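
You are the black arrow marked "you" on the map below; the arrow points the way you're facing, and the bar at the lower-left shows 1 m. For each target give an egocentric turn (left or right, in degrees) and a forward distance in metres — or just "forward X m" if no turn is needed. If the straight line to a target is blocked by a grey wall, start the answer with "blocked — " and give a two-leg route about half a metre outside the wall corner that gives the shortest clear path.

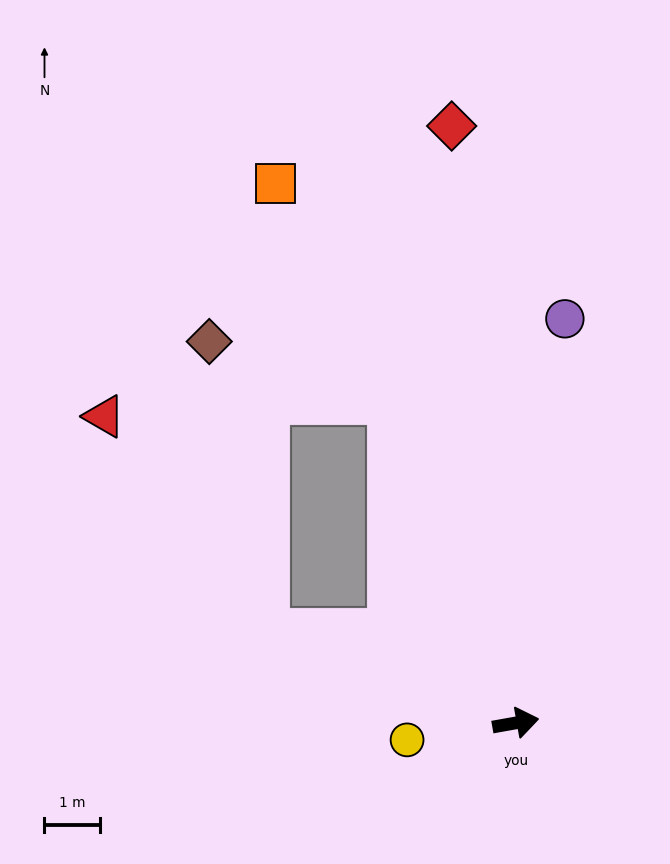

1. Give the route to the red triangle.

blocked — turn left 150°, forward 4.8 m, then turn right 33°, forward 4.8 m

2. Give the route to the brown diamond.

blocked — turn left 101°, forward 6.2 m, then turn left 51°, forward 3.4 m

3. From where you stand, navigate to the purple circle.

turn left 73°, forward 7.3 m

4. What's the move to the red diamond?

turn left 86°, forward 10.8 m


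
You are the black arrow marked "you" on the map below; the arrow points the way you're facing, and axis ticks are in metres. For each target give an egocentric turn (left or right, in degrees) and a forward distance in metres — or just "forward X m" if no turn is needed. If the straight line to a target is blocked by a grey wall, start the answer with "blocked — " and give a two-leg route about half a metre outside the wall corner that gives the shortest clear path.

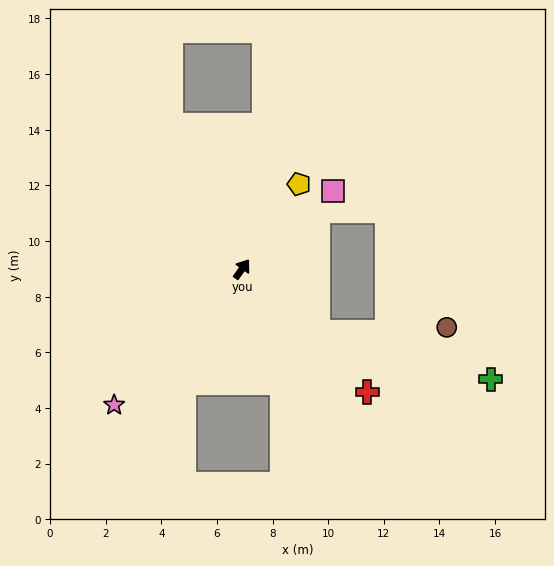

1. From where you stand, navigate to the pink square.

turn right 14°, forward 4.3 m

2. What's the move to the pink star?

turn left 172°, forward 6.7 m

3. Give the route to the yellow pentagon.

forward 3.7 m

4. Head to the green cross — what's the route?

blocked — turn right 94°, forward 3.6 m, then turn left 24°, forward 6.4 m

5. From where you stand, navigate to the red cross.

turn right 99°, forward 6.3 m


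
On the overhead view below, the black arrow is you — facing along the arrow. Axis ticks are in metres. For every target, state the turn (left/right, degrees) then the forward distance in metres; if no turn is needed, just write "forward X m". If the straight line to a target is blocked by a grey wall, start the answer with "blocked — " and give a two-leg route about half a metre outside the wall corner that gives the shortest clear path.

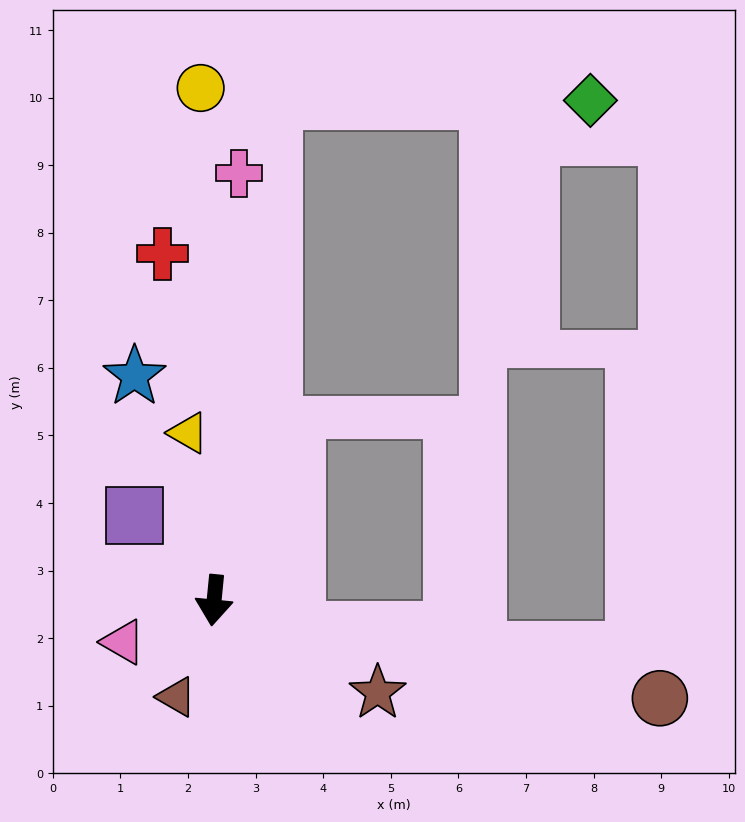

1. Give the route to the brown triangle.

turn right 16°, forward 1.5 m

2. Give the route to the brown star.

turn left 66°, forward 2.8 m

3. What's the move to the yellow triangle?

turn right 166°, forward 2.5 m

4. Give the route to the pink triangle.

turn right 60°, forward 1.5 m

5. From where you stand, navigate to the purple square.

turn right 131°, forward 1.7 m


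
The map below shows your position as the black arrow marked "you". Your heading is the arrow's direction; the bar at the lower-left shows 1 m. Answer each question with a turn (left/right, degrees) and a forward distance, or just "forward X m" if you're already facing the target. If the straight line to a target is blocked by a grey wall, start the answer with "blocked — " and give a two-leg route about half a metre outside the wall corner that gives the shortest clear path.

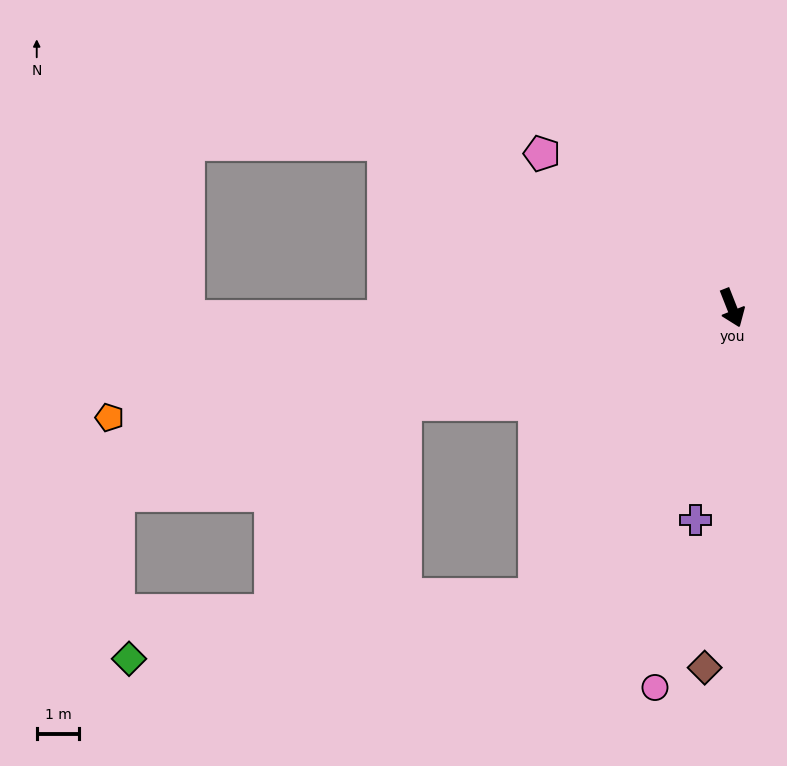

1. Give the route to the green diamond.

blocked — turn right 56°, forward 8.2 m, then turn right 47°, forward 9.7 m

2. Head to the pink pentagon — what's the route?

turn right 151°, forward 5.7 m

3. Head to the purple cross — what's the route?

turn right 31°, forward 5.1 m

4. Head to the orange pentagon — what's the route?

turn right 102°, forward 14.8 m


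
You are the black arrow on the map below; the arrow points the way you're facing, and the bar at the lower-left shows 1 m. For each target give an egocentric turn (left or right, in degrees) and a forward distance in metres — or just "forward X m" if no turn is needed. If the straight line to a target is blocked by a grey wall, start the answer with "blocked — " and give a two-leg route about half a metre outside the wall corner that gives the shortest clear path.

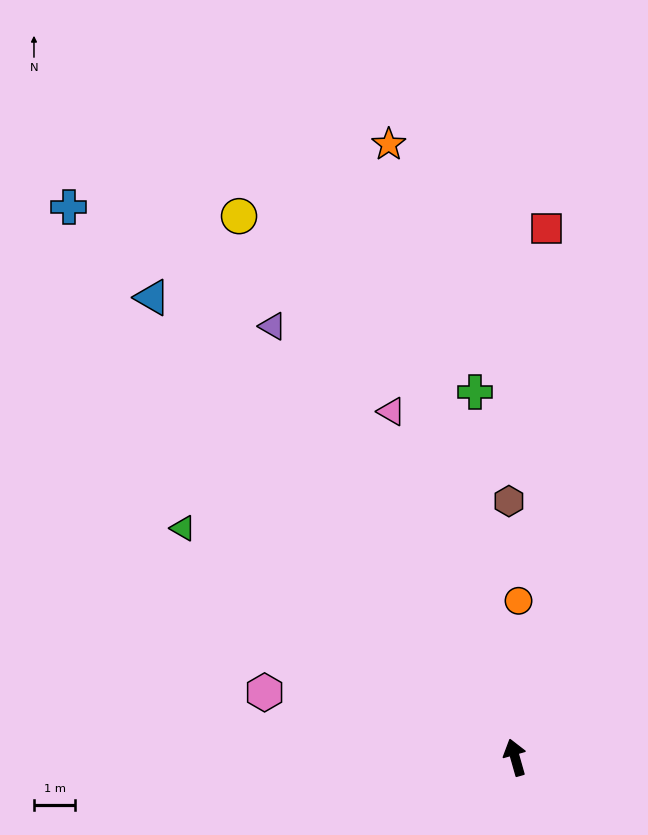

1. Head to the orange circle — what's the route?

turn right 17°, forward 3.8 m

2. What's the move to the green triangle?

turn left 40°, forward 9.8 m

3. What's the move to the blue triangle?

turn left 22°, forward 14.2 m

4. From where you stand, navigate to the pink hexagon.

turn left 60°, forward 6.3 m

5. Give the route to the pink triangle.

turn left 4°, forward 8.9 m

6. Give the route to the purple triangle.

turn left 14°, forward 12.0 m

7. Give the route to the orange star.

turn right 4°, forward 15.2 m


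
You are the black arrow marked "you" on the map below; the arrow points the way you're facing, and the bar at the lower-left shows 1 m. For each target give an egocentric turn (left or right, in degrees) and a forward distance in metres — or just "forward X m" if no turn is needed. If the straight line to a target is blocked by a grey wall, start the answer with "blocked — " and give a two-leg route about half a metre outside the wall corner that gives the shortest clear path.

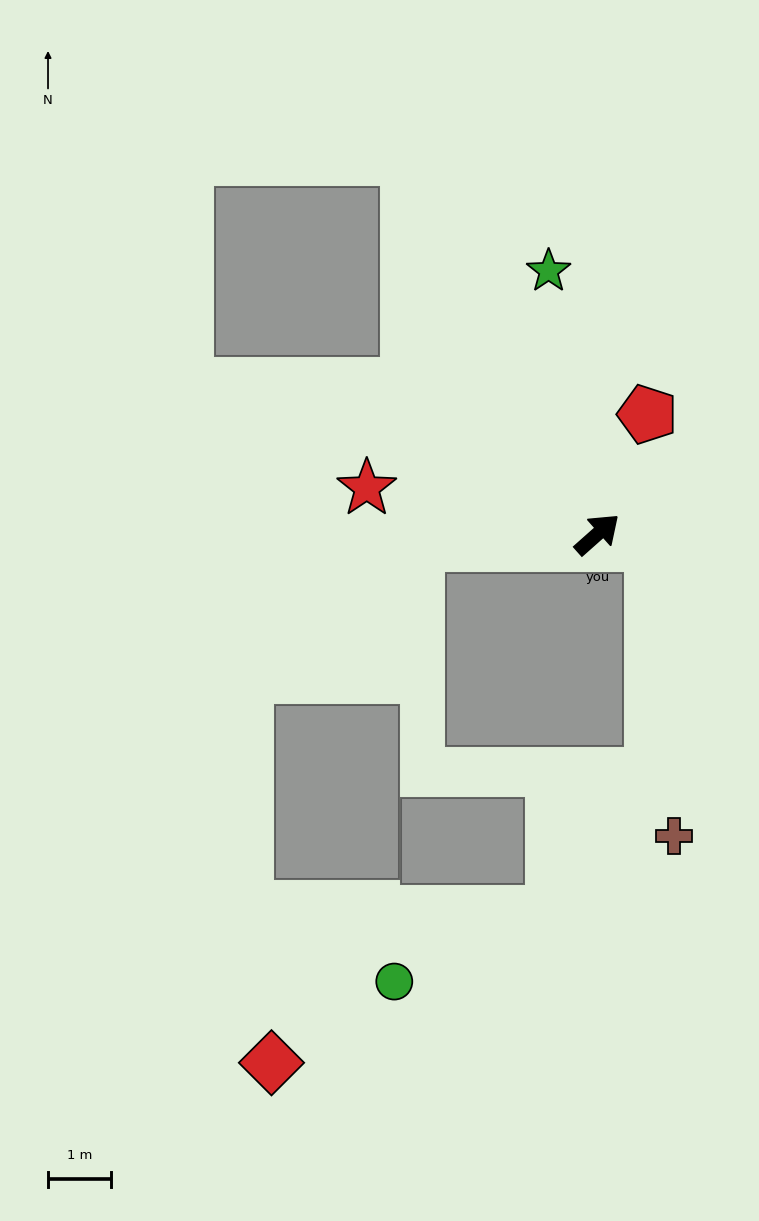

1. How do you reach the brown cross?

blocked — turn right 52°, forward 0.9 m, then turn right 75°, forward 4.7 m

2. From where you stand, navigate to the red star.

turn left 127°, forward 3.8 m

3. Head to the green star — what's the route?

turn left 59°, forward 4.3 m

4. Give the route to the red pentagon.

turn left 26°, forward 2.1 m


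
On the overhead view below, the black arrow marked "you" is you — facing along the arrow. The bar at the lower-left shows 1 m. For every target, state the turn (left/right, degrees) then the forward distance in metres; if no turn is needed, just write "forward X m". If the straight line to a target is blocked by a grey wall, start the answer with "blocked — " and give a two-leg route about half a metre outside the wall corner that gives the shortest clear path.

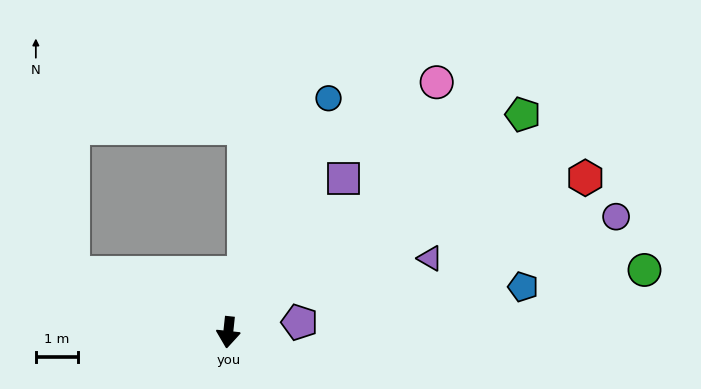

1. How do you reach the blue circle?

turn left 163°, forward 6.0 m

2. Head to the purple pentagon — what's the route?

turn left 104°, forward 1.7 m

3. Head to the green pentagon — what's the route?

turn left 133°, forward 8.7 m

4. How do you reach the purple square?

turn left 149°, forward 4.5 m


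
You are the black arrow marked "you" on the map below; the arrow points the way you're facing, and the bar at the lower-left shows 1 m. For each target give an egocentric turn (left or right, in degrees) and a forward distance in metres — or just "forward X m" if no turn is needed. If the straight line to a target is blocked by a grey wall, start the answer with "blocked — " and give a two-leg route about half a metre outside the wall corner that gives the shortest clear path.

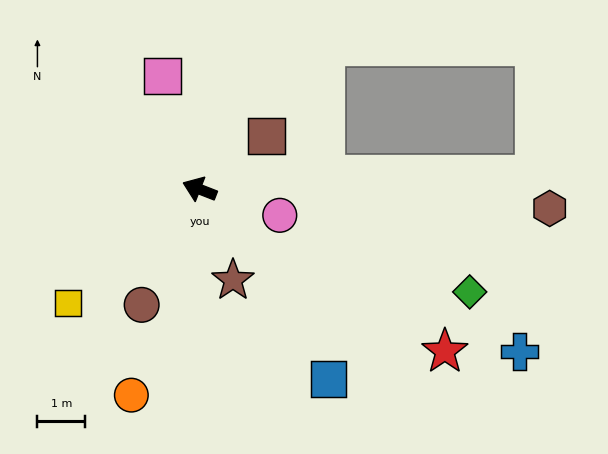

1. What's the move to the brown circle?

turn left 85°, forward 2.7 m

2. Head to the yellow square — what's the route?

turn left 62°, forward 3.7 m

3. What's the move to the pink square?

turn right 51°, forward 2.5 m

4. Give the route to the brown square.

turn right 120°, forward 1.8 m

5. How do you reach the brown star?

turn left 132°, forward 2.0 m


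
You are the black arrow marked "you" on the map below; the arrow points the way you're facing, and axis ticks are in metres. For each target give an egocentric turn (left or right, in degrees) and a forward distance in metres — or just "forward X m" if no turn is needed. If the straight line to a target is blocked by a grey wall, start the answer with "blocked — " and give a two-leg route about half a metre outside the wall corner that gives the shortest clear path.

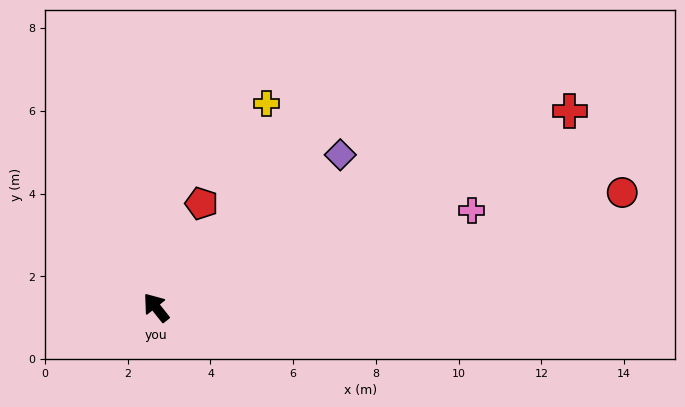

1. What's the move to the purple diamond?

turn right 89°, forward 5.8 m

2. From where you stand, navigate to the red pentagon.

turn right 62°, forward 2.7 m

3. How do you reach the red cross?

turn right 103°, forward 11.1 m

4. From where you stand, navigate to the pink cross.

turn right 111°, forward 8.0 m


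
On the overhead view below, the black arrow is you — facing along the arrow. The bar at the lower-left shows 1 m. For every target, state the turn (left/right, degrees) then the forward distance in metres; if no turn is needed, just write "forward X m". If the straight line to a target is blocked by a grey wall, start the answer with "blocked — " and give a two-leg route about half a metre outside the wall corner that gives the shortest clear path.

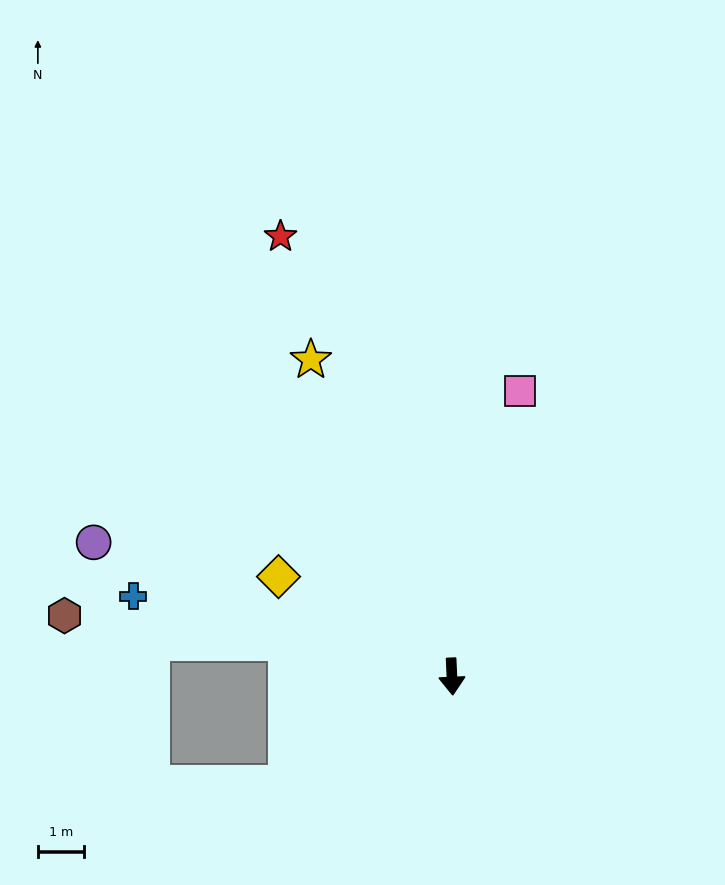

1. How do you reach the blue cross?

turn right 107°, forward 7.1 m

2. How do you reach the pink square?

turn left 164°, forward 6.3 m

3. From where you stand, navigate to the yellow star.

turn right 159°, forward 7.5 m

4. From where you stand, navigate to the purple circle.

turn right 113°, forward 8.3 m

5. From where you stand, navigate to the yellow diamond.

turn right 123°, forward 4.3 m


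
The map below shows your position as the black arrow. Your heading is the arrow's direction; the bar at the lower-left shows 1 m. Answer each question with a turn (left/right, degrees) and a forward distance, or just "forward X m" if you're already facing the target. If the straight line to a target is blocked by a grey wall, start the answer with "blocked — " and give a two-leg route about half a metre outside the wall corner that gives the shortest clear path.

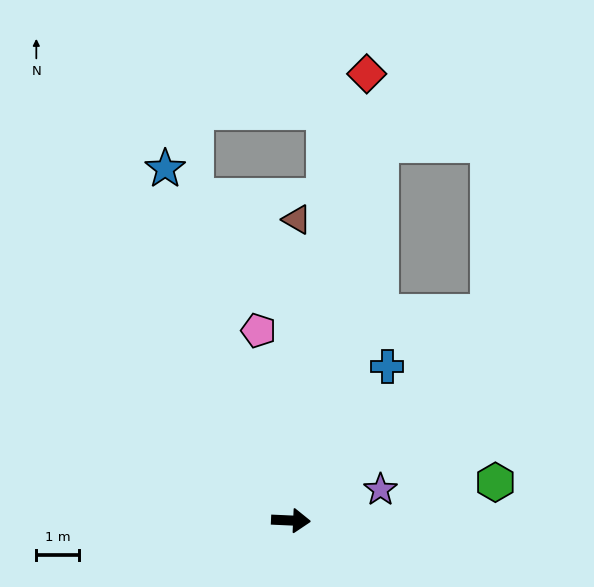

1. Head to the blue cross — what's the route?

turn left 60°, forward 4.2 m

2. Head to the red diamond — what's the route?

turn left 83°, forward 10.6 m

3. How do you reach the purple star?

turn left 22°, forward 2.2 m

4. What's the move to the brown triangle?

turn left 91°, forward 7.0 m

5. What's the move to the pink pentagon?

turn left 102°, forward 4.5 m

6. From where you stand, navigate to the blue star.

turn left 112°, forward 8.7 m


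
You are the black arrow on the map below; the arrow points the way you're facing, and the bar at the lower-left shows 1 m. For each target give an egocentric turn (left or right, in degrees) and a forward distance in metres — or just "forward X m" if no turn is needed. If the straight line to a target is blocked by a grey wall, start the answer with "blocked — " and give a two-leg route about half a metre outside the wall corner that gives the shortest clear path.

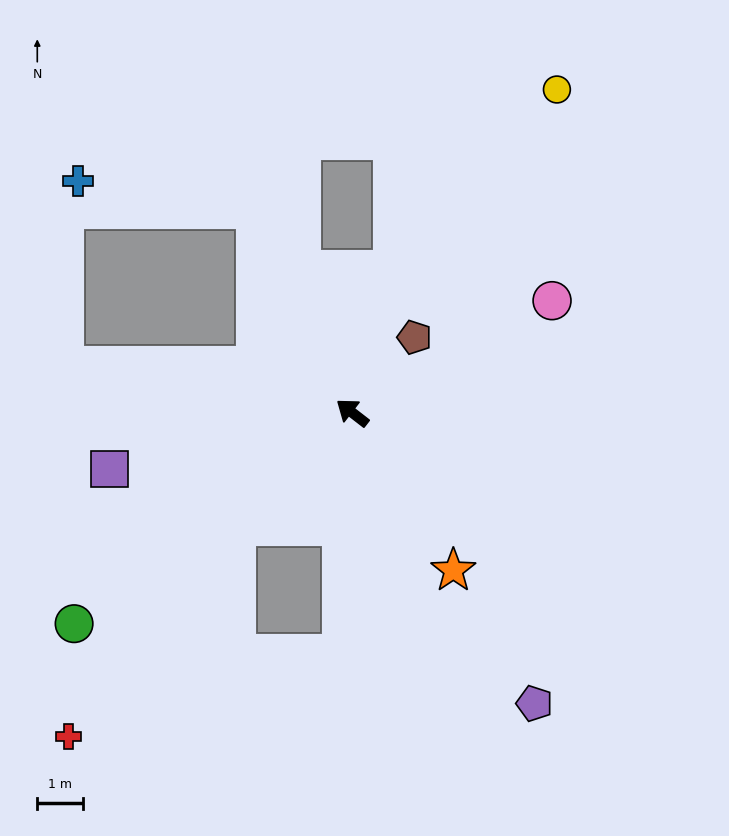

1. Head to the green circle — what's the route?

turn left 75°, forward 7.7 m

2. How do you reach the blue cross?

blocked — turn right 27°, forward 5.0 m, then turn left 56°, forward 4.0 m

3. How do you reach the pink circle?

turn right 113°, forward 5.0 m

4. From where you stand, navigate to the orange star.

turn left 160°, forward 4.1 m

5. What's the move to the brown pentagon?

turn right 92°, forward 2.1 m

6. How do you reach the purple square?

turn left 51°, forward 5.5 m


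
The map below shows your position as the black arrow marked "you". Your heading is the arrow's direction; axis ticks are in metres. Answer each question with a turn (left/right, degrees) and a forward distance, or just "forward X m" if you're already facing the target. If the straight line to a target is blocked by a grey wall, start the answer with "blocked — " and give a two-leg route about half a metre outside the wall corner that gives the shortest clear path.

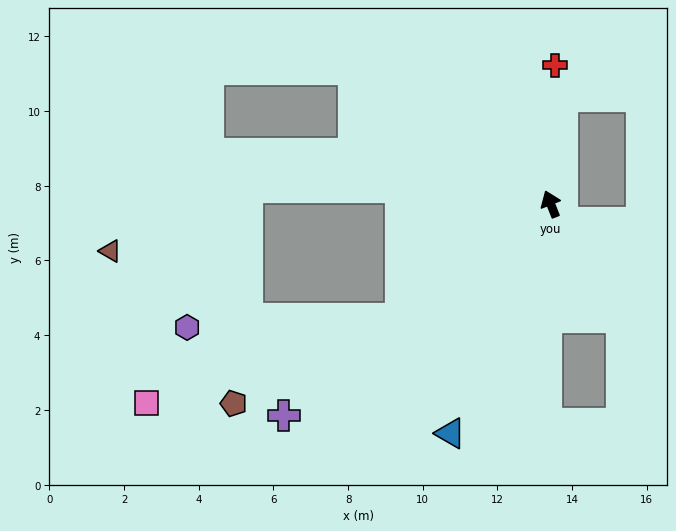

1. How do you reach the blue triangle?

turn left 135°, forward 6.7 m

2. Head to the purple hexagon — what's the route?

blocked — turn left 106°, forward 5.1 m, then turn right 35°, forward 5.7 m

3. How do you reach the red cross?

turn right 23°, forward 3.7 m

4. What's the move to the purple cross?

turn left 107°, forward 9.1 m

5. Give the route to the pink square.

blocked — turn left 106°, forward 5.1 m, then turn right 19°, forward 7.2 m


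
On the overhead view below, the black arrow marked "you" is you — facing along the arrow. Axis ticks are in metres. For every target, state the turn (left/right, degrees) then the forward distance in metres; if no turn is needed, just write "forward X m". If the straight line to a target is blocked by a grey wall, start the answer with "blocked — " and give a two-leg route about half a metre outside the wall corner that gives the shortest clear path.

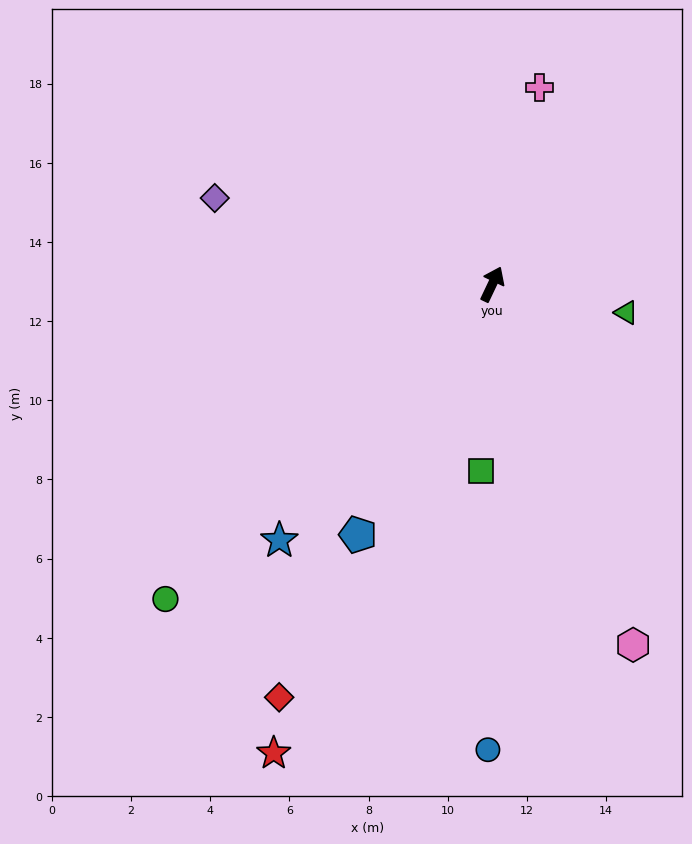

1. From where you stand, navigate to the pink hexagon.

turn right 133°, forward 9.8 m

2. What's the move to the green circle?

turn left 159°, forward 11.5 m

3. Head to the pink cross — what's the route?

turn left 12°, forward 5.1 m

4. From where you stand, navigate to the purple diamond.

turn left 98°, forward 7.3 m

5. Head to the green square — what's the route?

turn right 158°, forward 4.7 m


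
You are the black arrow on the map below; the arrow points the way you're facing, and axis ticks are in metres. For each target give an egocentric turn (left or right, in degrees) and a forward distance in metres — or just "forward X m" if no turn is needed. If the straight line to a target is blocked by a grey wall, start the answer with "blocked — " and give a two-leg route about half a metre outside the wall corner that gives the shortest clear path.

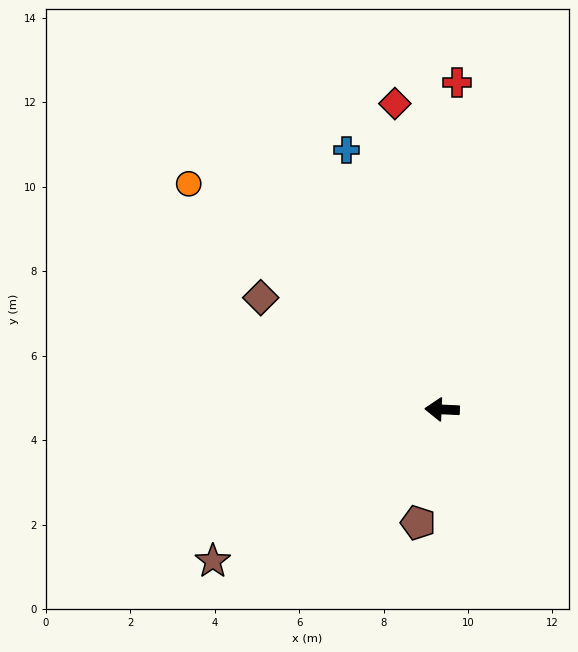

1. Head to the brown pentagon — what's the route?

turn left 81°, forward 2.7 m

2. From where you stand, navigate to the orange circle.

turn right 39°, forward 8.0 m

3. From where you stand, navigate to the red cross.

turn right 90°, forward 7.8 m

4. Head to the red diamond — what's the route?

turn right 79°, forward 7.3 m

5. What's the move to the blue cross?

turn right 67°, forward 6.6 m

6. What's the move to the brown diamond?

turn right 29°, forward 5.0 m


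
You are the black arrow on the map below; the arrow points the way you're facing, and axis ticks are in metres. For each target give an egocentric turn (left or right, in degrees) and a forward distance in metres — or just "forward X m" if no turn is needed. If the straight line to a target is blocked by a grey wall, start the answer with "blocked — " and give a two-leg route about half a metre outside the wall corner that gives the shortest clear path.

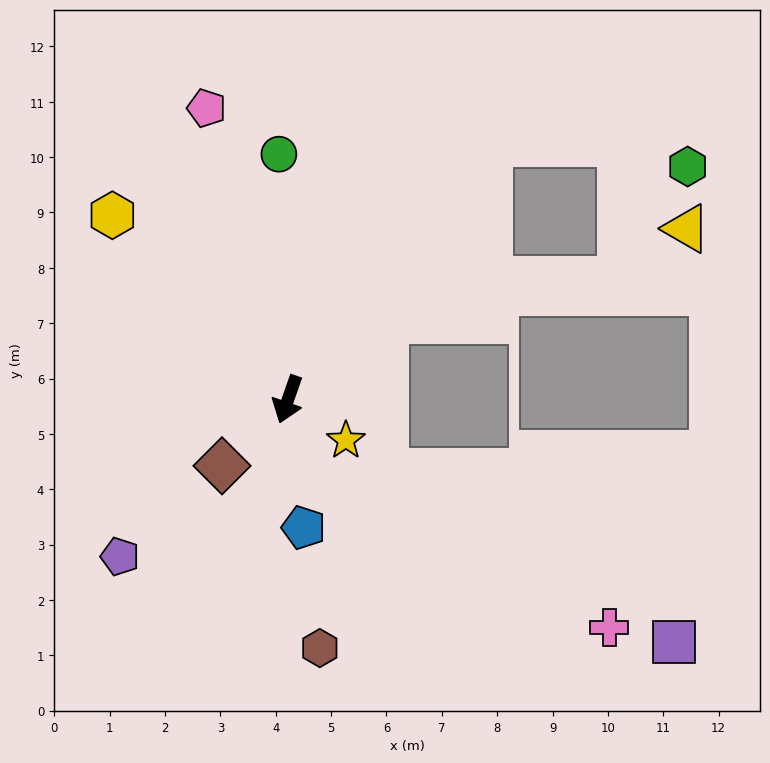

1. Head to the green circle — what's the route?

turn right 159°, forward 4.4 m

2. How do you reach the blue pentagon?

turn left 26°, forward 2.3 m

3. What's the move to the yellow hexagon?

turn right 117°, forward 4.6 m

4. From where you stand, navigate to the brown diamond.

turn right 25°, forward 1.7 m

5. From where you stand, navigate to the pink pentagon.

turn right 145°, forward 5.5 m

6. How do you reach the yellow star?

turn left 74°, forward 1.3 m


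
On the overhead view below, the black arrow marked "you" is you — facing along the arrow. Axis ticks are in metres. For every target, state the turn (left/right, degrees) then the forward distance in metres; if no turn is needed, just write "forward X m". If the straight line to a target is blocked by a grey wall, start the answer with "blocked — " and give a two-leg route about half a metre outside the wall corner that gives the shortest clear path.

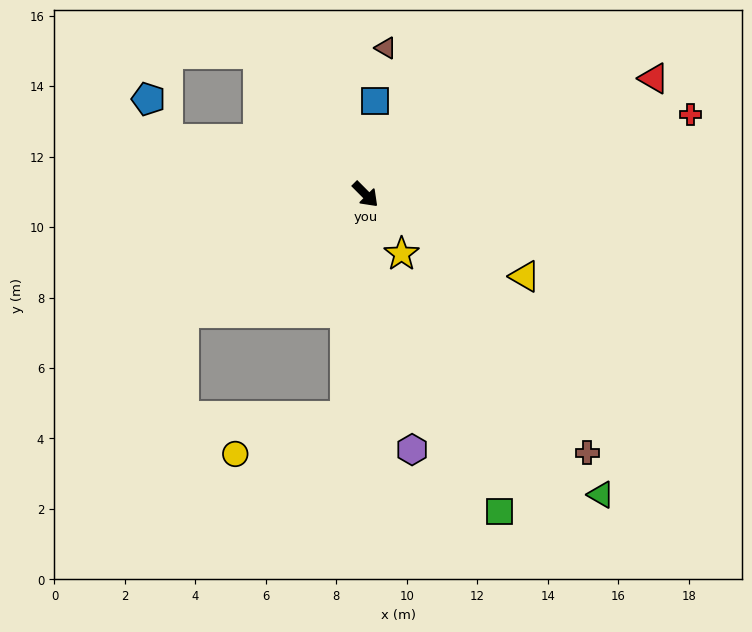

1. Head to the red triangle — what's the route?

turn left 67°, forward 8.8 m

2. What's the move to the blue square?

turn left 129°, forward 2.7 m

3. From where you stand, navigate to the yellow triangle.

turn left 18°, forward 5.1 m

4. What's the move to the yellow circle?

blocked — turn right 50°, forward 6.3 m, then turn right 66°, forward 3.3 m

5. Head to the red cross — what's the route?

turn left 59°, forward 9.5 m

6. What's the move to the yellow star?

turn right 14°, forward 2.0 m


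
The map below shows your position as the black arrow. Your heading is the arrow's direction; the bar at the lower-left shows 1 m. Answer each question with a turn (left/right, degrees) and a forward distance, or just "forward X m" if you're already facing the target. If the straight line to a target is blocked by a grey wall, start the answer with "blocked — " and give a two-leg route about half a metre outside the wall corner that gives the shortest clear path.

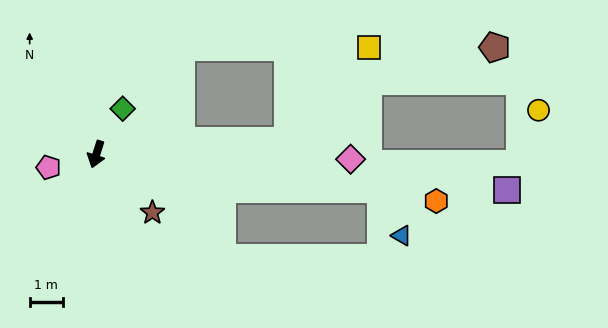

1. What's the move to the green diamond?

turn left 168°, forward 1.6 m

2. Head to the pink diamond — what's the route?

turn left 107°, forward 7.7 m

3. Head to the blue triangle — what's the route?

blocked — turn left 101°, forward 8.7 m, then turn right 59°, forward 1.6 m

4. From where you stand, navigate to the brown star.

turn left 62°, forward 2.5 m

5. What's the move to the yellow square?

blocked — turn left 112°, forward 5.8 m, then turn left 45°, forward 3.7 m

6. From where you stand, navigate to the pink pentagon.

turn right 57°, forward 1.5 m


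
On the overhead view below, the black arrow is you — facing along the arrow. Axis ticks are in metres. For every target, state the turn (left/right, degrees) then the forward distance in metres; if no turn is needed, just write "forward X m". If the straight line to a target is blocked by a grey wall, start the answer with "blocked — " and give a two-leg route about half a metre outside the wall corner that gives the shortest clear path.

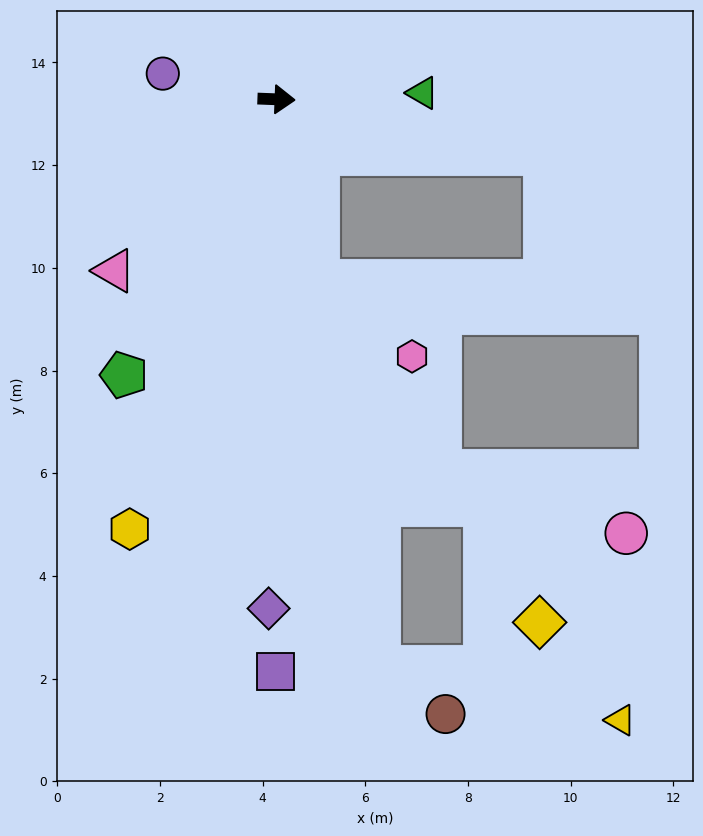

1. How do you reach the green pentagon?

turn right 117°, forward 6.1 m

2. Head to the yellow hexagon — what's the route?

turn right 107°, forward 8.8 m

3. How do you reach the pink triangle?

turn right 131°, forward 4.6 m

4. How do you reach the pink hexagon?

blocked — turn right 75°, forward 3.6 m, then turn left 38°, forward 2.3 m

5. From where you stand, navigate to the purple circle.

turn left 169°, forward 2.3 m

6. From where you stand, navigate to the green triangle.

turn left 5°, forward 2.8 m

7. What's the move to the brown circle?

blocked — turn right 78°, forward 11.2 m, then turn left 45°, forward 1.6 m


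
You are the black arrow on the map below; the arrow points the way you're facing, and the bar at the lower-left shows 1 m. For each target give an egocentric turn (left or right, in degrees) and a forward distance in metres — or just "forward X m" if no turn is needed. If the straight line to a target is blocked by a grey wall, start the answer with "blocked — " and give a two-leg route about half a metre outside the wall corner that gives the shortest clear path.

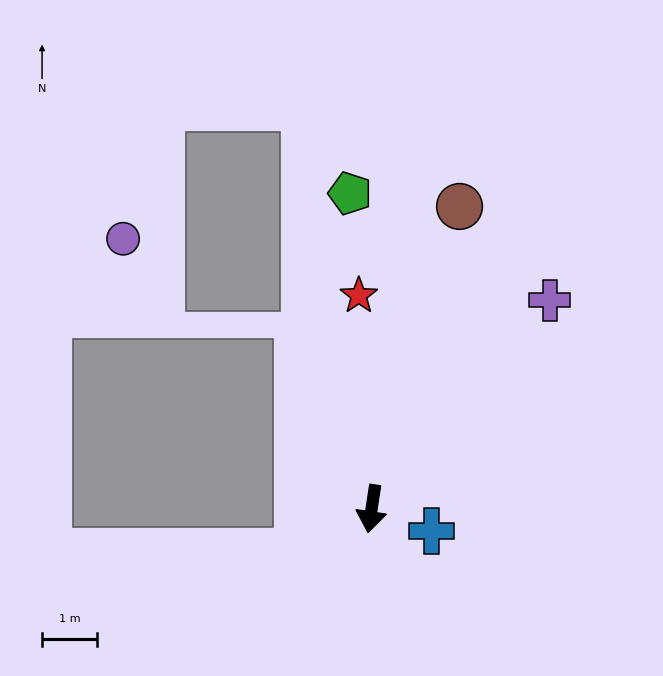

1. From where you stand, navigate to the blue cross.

turn left 78°, forward 1.2 m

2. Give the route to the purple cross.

turn left 148°, forward 5.0 m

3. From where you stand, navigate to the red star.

turn right 168°, forward 3.9 m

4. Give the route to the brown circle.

turn left 172°, forward 5.7 m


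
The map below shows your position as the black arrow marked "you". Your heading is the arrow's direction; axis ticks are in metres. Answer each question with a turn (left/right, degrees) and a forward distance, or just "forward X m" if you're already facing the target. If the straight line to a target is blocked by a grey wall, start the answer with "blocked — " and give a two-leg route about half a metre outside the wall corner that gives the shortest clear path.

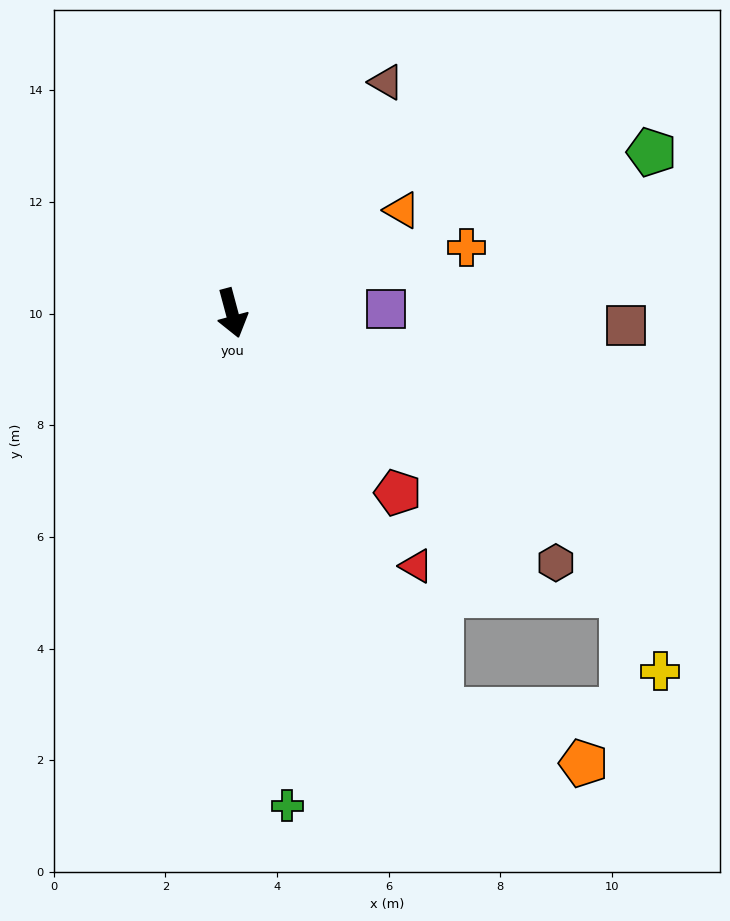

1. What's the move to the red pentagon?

turn left 28°, forward 4.4 m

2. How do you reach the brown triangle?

turn left 131°, forward 5.0 m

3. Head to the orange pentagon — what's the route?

blocked — turn left 13°, forward 8.1 m, then turn left 42°, forward 2.7 m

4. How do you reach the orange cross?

turn left 91°, forward 4.4 m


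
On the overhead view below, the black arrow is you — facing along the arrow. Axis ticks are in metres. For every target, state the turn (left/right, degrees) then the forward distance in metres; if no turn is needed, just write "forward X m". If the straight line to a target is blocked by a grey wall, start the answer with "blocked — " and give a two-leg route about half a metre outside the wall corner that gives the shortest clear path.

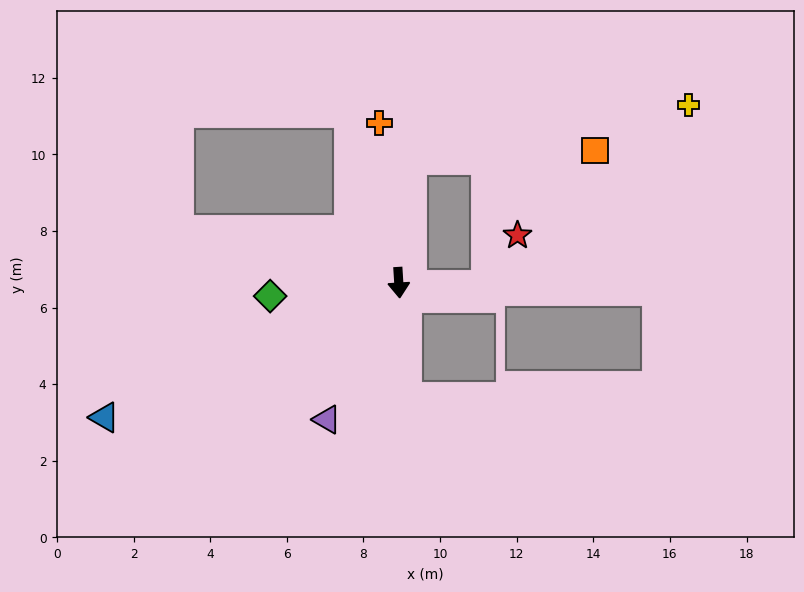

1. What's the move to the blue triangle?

turn right 69°, forward 8.5 m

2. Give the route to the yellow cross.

blocked — turn left 171°, forward 3.3 m, then turn right 74°, forward 7.4 m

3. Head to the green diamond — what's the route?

turn right 88°, forward 3.4 m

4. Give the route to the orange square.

blocked — turn left 171°, forward 3.3 m, then turn right 82°, forward 4.8 m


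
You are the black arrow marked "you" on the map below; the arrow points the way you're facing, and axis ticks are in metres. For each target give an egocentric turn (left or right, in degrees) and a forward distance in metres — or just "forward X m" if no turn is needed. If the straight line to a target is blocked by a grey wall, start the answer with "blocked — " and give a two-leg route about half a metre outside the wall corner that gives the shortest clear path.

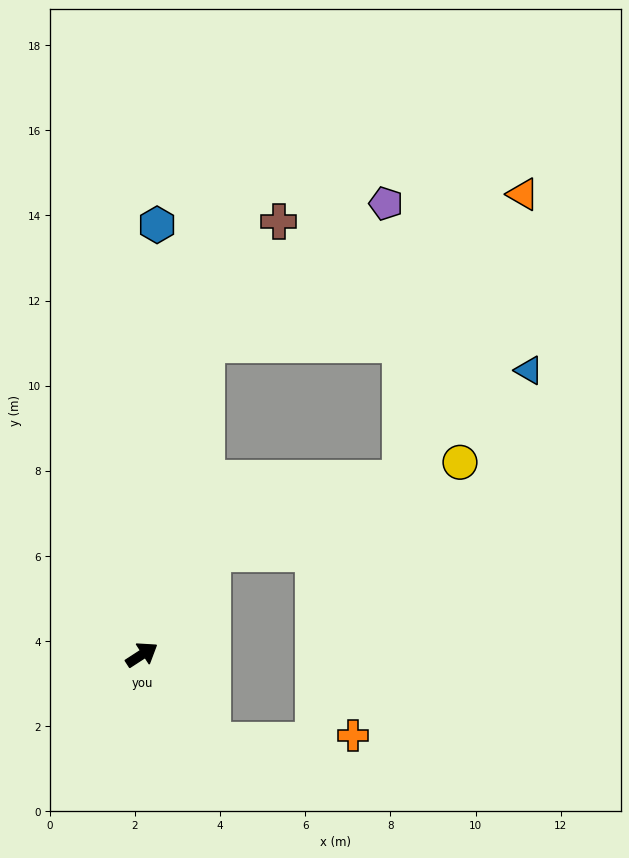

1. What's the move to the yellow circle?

blocked — turn left 22°, forward 2.9 m, then turn right 35°, forward 6.2 m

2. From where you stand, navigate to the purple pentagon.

blocked — turn left 45°, forward 7.4 m, then turn right 40°, forward 5.4 m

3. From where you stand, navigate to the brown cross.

blocked — turn left 45°, forward 7.4 m, then turn right 18°, forward 3.3 m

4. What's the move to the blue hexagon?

turn left 55°, forward 10.1 m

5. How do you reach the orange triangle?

blocked — turn left 45°, forward 7.4 m, then turn right 53°, forward 8.2 m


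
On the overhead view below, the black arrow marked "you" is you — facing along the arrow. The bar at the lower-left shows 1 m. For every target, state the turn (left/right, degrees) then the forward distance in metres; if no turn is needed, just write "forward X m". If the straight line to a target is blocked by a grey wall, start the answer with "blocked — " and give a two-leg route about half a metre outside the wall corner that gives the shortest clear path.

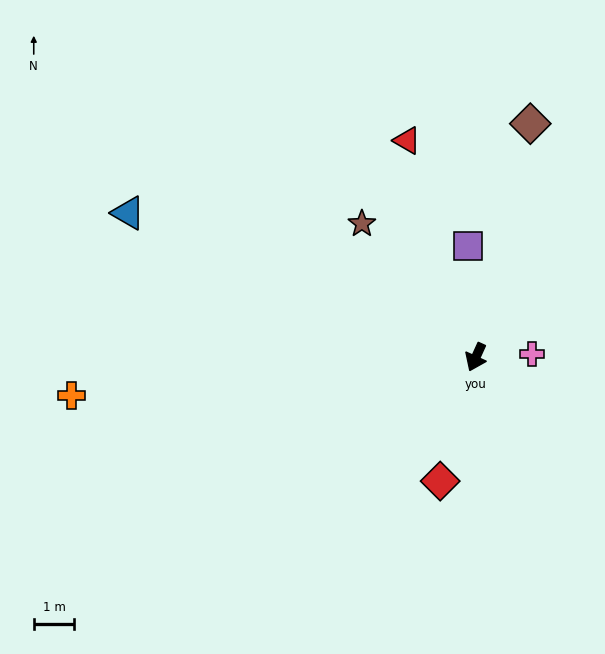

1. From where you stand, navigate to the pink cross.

turn left 117°, forward 1.4 m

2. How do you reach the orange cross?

turn right 60°, forward 10.0 m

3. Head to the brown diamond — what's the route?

turn right 169°, forward 5.9 m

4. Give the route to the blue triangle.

turn right 88°, forward 9.3 m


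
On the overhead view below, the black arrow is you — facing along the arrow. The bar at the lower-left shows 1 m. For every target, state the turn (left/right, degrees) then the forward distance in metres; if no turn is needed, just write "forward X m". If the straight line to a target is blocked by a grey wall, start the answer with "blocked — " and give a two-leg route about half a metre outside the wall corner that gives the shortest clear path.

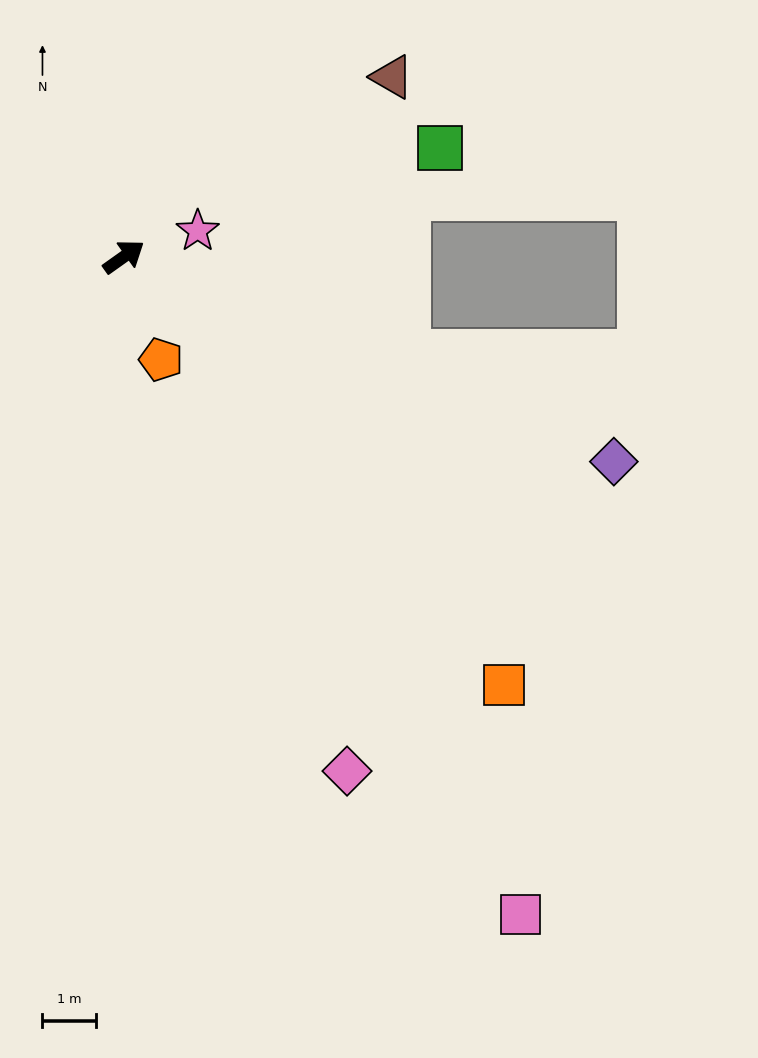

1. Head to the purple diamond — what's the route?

turn right 58°, forward 9.9 m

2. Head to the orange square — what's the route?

turn right 84°, forward 10.6 m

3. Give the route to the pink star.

turn right 16°, forward 1.5 m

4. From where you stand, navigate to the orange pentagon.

turn right 106°, forward 2.0 m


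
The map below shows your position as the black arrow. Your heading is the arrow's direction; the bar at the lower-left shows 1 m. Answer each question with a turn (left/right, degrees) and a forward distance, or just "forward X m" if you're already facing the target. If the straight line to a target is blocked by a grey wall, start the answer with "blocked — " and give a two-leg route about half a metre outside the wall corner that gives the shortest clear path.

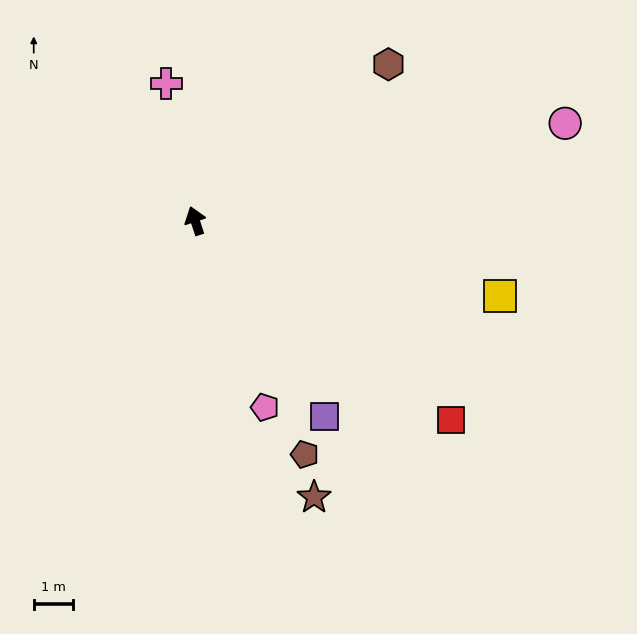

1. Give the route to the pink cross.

turn right 6°, forward 3.6 m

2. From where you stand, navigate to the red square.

turn right 146°, forward 8.3 m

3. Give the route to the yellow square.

turn right 122°, forward 8.1 m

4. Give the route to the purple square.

turn right 165°, forward 6.0 m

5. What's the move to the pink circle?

turn right 93°, forward 9.8 m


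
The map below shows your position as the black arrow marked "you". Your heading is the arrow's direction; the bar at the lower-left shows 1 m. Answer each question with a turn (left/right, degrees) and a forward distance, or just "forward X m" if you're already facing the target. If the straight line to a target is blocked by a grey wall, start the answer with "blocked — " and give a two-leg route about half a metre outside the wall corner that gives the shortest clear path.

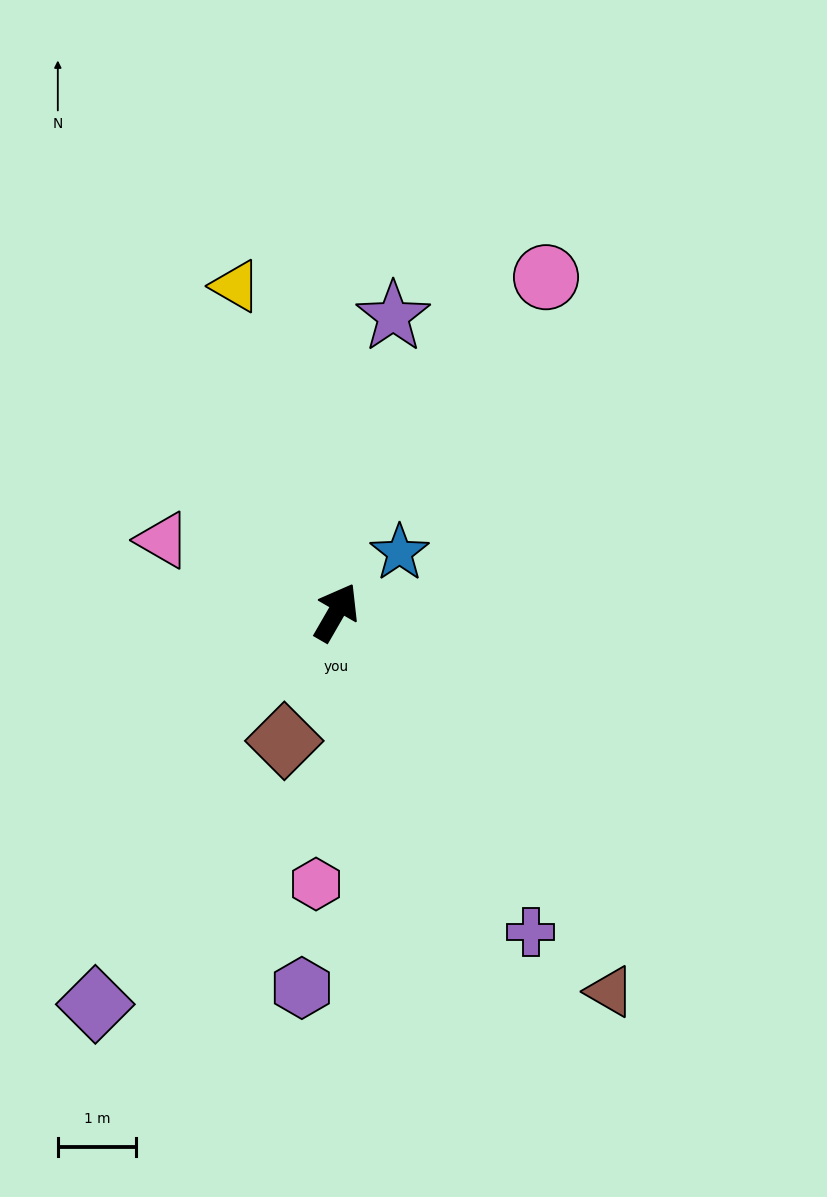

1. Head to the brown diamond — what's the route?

turn right 172°, forward 1.8 m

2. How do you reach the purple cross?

turn right 119°, forward 4.8 m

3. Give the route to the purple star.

turn left 19°, forward 3.9 m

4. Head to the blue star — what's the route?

turn right 17°, forward 1.1 m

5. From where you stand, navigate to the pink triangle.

turn left 97°, forward 2.4 m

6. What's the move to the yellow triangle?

turn left 47°, forward 4.4 m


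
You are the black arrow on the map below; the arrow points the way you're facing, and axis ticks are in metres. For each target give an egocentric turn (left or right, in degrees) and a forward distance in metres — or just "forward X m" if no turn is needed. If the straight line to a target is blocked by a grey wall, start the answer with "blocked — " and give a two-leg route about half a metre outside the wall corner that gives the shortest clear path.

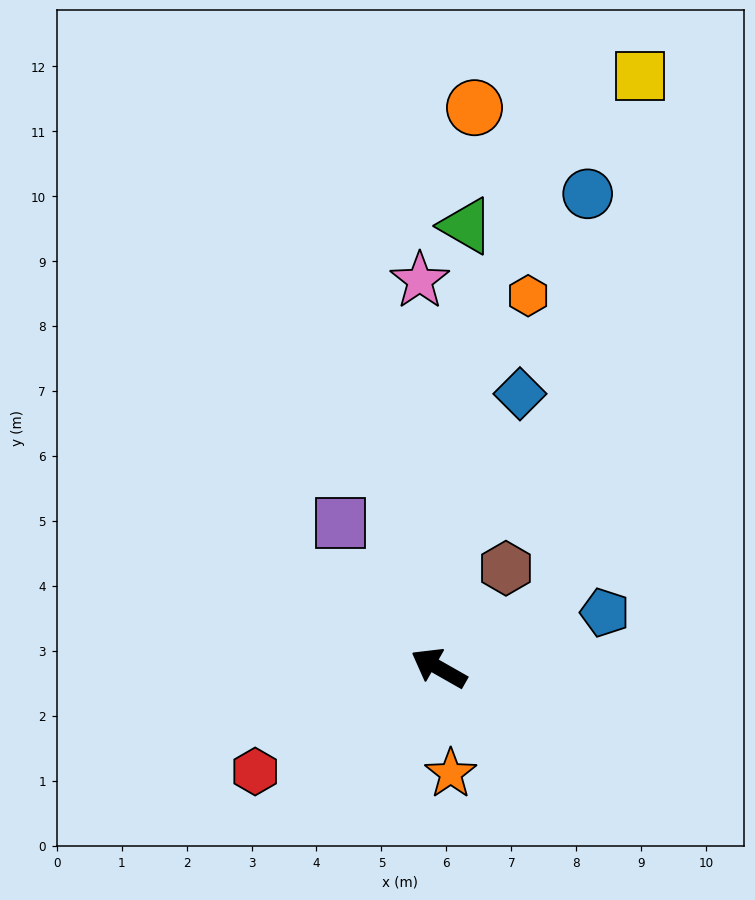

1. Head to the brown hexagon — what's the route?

turn right 94°, forward 1.9 m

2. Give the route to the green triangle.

turn right 64°, forward 6.8 m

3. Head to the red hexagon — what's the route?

turn left 59°, forward 3.2 m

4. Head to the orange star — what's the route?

turn left 126°, forward 1.6 m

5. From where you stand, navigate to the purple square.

turn right 26°, forward 2.7 m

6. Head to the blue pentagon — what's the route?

turn right 132°, forward 2.7 m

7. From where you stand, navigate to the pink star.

turn right 58°, forward 6.0 m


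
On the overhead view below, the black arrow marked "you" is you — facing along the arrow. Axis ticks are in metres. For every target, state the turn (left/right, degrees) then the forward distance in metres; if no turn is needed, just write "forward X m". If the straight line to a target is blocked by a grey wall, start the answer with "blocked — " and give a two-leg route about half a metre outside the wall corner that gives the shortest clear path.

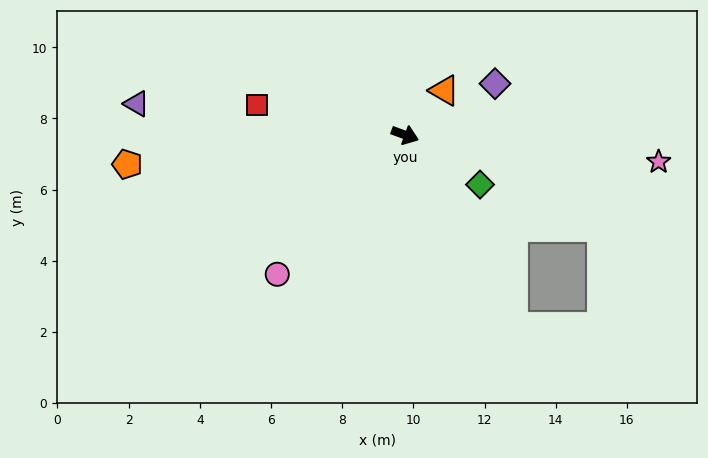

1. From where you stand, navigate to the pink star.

turn left 14°, forward 7.2 m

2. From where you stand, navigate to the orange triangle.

turn left 69°, forward 1.7 m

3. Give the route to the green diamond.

turn right 13°, forward 2.5 m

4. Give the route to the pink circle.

turn right 112°, forward 5.3 m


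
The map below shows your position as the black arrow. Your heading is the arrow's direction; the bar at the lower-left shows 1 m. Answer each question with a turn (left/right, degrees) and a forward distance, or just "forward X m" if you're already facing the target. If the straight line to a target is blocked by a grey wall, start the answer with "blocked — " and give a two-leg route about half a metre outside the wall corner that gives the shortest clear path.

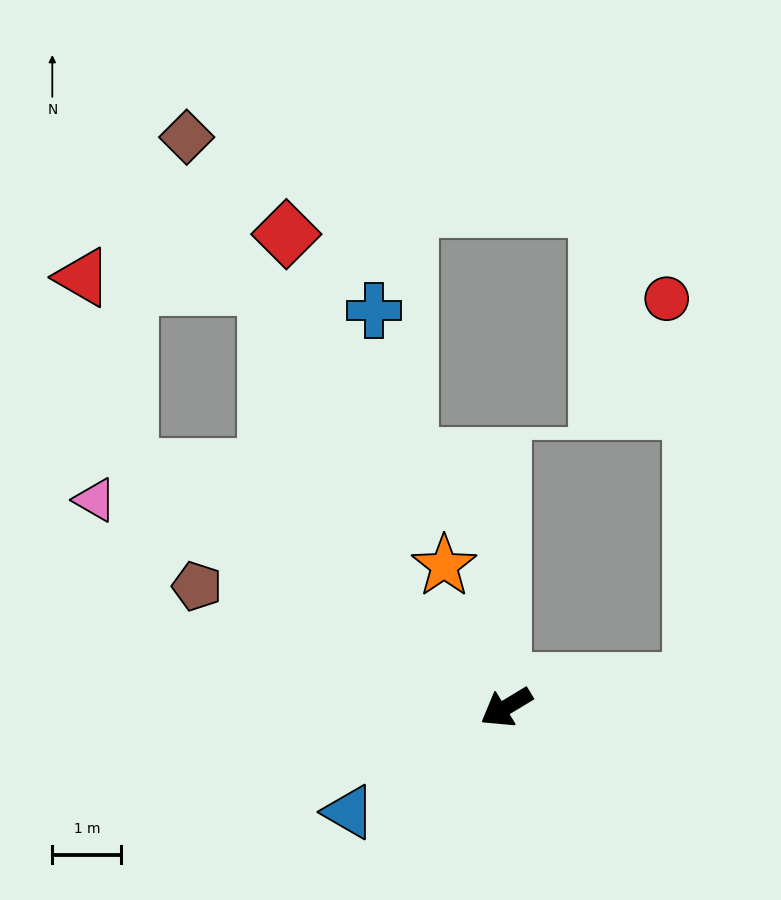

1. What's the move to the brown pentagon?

turn right 53°, forward 4.8 m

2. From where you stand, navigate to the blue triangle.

turn left 3°, forward 2.7 m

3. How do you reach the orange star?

turn right 97°, forward 2.2 m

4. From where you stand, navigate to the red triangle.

blocked — turn right 64°, forward 6.5 m, then turn right 43°, forward 2.8 m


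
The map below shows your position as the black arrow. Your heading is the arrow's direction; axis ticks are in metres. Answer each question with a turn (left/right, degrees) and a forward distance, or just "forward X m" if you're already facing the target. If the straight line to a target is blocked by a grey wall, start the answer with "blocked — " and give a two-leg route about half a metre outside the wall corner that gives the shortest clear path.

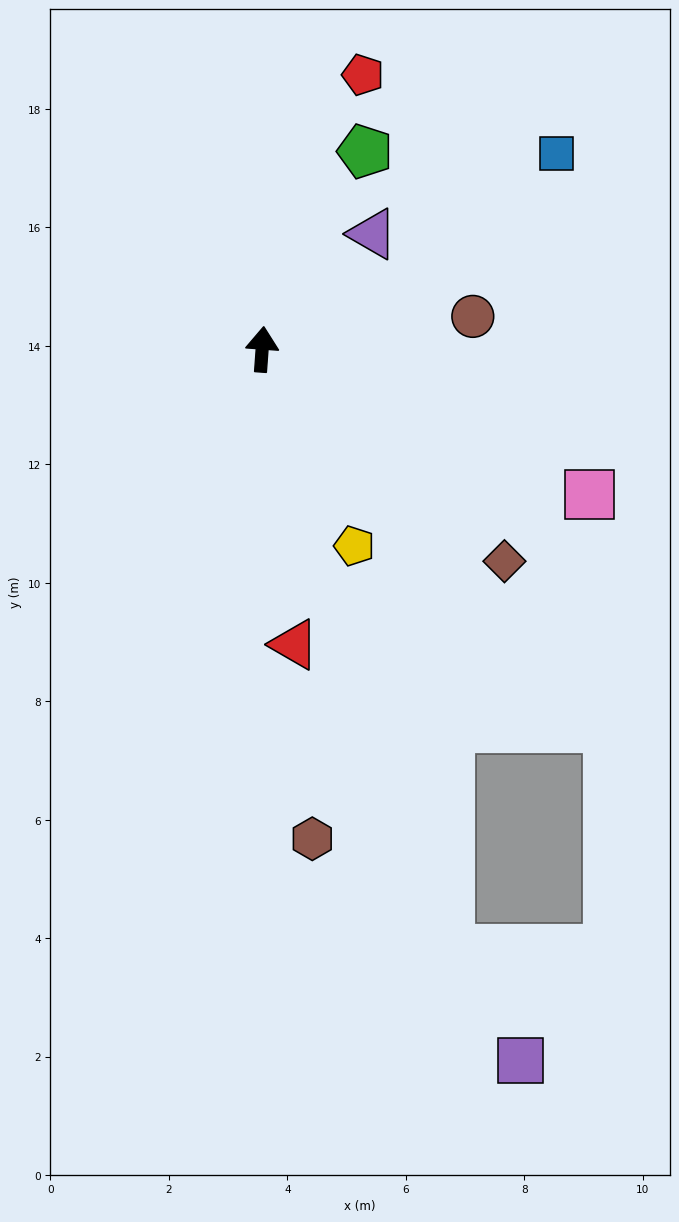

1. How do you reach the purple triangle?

turn right 40°, forward 2.7 m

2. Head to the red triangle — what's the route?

turn right 170°, forward 5.0 m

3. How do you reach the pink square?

turn right 110°, forward 6.0 m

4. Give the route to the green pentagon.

turn right 23°, forward 3.8 m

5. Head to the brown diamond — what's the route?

turn right 127°, forward 5.4 m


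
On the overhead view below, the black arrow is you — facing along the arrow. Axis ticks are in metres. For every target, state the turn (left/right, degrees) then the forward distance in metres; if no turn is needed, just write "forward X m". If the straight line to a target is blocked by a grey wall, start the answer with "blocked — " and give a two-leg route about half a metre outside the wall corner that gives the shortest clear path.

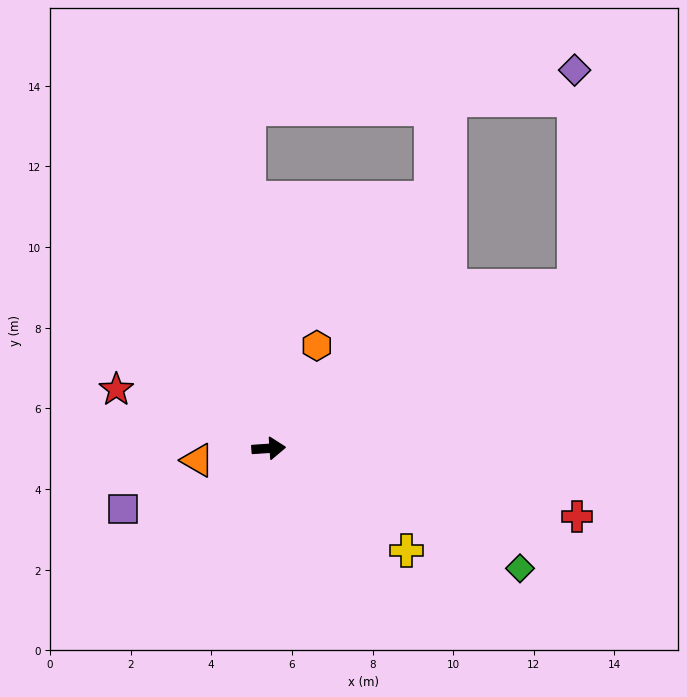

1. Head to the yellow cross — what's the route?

turn right 40°, forward 4.2 m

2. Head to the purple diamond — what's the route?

blocked — turn left 24°, forward 8.6 m, then turn left 62°, forward 5.4 m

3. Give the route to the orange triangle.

turn right 174°, forward 1.8 m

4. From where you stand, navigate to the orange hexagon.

turn left 61°, forward 2.8 m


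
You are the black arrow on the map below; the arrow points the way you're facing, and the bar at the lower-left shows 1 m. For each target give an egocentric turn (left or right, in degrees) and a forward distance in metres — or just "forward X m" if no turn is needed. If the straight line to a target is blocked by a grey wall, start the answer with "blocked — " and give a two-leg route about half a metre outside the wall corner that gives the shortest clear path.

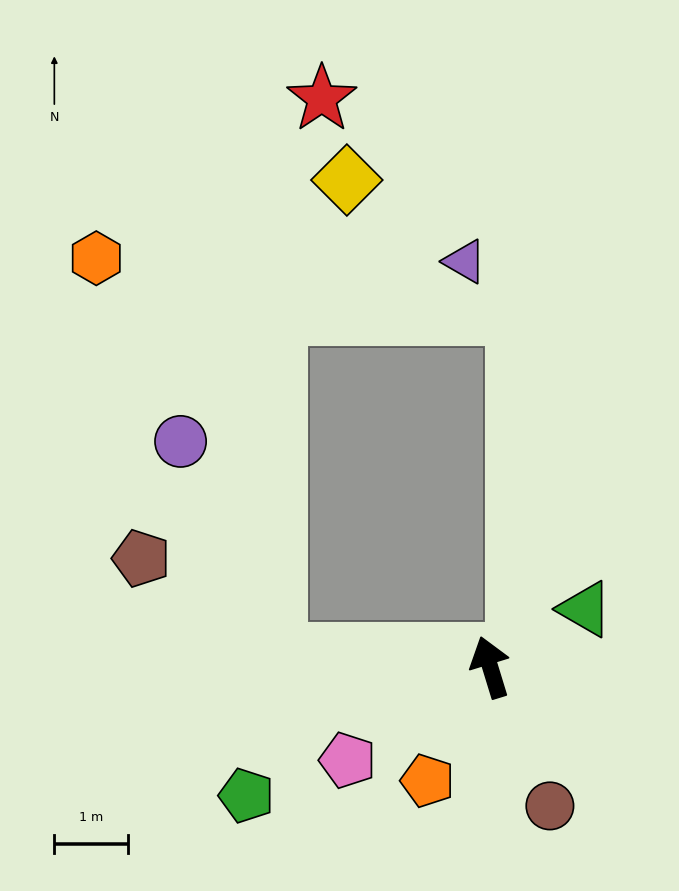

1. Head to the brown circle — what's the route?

turn right 174°, forward 2.1 m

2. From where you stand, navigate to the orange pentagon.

turn left 134°, forward 1.8 m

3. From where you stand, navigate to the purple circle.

blocked — turn left 69°, forward 2.9 m, then turn right 62°, forward 3.2 m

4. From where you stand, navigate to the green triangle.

turn right 76°, forward 1.5 m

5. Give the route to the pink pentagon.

turn left 106°, forward 2.3 m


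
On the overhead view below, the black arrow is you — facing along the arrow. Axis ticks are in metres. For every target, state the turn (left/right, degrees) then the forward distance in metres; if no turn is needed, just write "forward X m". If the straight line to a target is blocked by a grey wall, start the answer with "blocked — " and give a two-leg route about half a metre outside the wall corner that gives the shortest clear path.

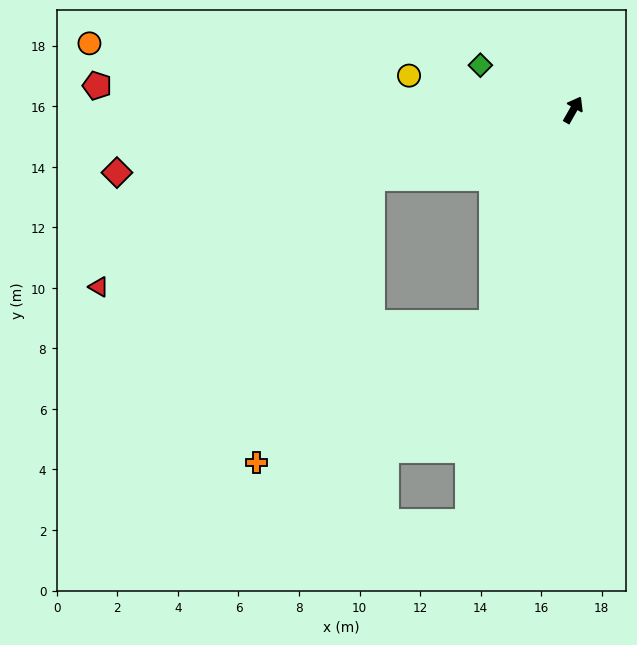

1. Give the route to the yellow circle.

turn left 108°, forward 5.5 m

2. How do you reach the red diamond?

turn left 127°, forward 15.2 m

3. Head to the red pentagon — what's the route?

turn left 117°, forward 15.8 m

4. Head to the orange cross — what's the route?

blocked — turn right 171°, forward 7.5 m, then turn right 39°, forward 9.0 m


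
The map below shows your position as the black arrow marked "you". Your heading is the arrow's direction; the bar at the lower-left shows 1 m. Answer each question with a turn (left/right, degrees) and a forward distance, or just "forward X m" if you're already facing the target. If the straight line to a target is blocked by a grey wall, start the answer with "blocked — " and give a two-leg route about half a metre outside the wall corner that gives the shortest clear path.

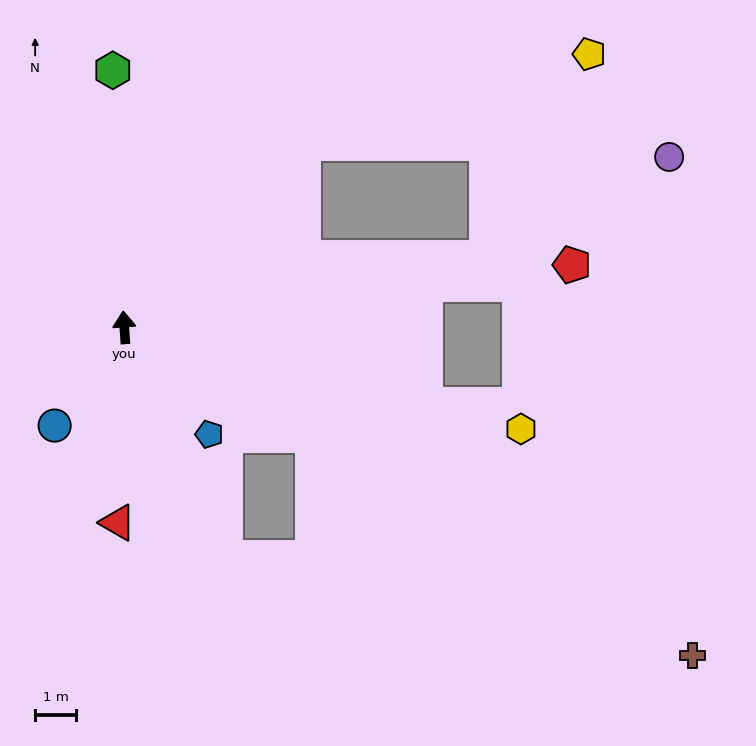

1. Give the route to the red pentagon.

turn right 86°, forward 11.1 m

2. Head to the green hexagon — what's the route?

forward 6.3 m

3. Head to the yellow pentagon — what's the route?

blocked — turn right 48°, forward 6.3 m, then turn right 29°, forward 7.3 m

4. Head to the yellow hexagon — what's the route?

turn right 108°, forward 10.0 m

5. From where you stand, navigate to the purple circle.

blocked — turn right 83°, forward 9.0 m, then turn left 18°, forward 5.1 m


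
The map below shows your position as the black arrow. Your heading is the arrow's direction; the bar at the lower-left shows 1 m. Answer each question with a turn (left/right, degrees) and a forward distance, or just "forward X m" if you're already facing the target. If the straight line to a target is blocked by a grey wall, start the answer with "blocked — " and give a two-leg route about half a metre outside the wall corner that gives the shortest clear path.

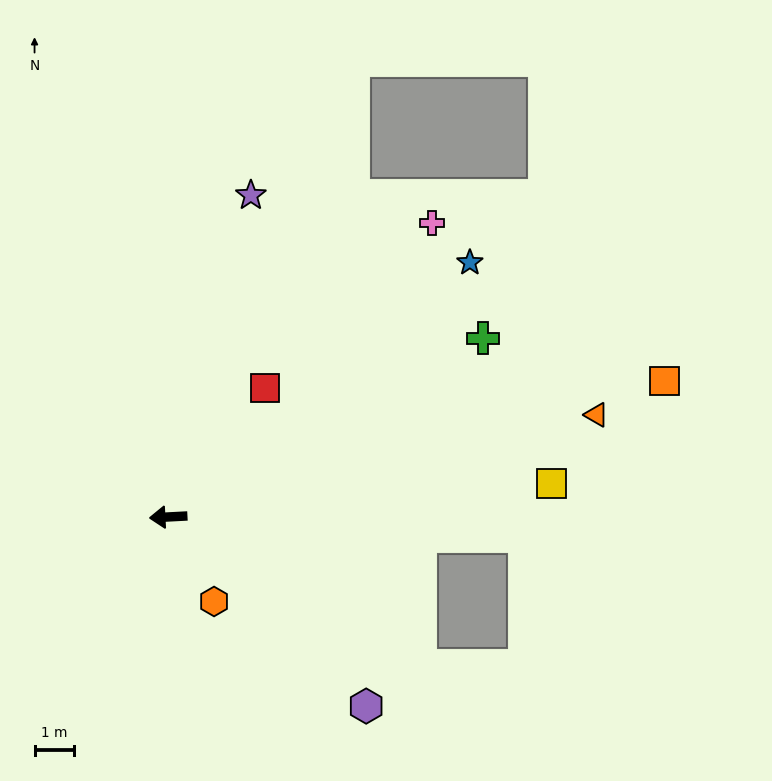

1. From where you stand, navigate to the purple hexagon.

turn left 133°, forward 6.9 m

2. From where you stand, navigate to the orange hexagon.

turn left 115°, forward 2.4 m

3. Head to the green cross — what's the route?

turn right 153°, forward 9.2 m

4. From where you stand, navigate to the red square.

turn right 130°, forward 4.1 m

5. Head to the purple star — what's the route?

turn right 107°, forward 8.4 m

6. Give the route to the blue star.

turn right 143°, forward 10.0 m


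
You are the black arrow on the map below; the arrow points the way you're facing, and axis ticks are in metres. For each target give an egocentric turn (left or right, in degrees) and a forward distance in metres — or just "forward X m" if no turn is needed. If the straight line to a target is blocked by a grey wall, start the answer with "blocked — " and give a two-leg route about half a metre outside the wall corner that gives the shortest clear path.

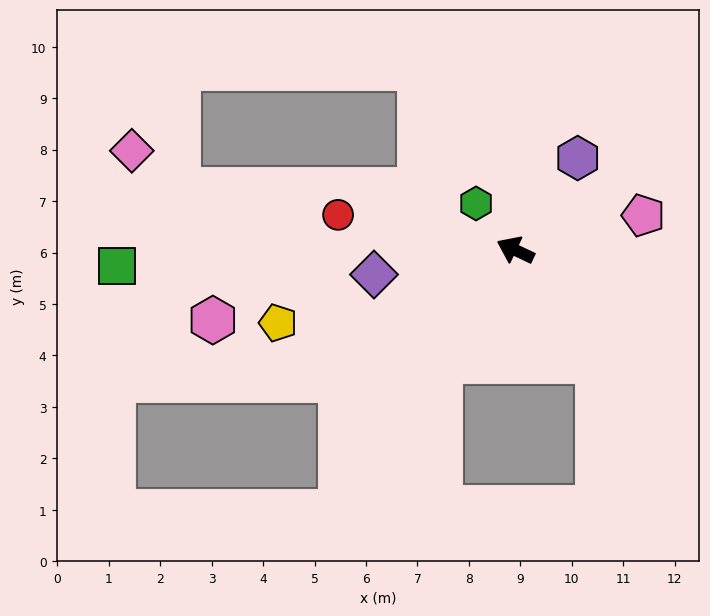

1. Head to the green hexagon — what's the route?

turn right 25°, forward 1.2 m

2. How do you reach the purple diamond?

turn left 35°, forward 2.8 m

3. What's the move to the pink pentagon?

turn right 140°, forward 2.6 m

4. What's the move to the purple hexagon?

turn right 99°, forward 2.2 m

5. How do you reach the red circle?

turn left 14°, forward 3.5 m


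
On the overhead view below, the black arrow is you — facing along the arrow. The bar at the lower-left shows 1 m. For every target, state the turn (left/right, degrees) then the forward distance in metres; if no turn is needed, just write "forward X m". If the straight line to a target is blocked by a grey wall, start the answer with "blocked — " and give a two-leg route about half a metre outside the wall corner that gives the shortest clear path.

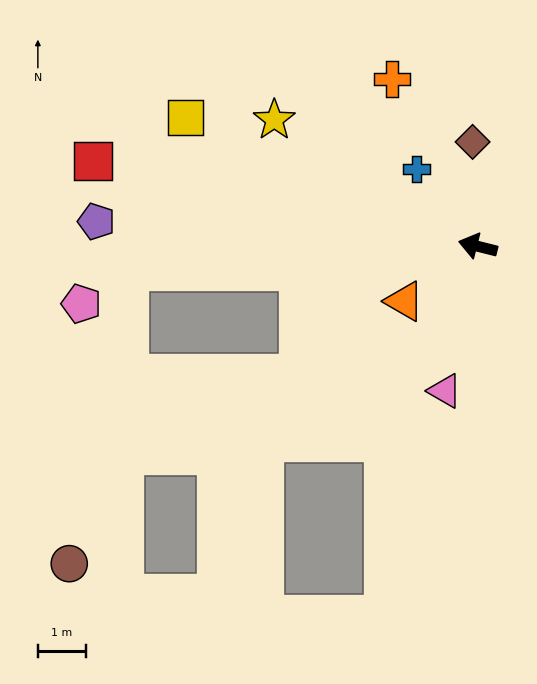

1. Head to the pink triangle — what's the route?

turn left 91°, forward 3.1 m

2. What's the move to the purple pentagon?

turn left 10°, forward 7.9 m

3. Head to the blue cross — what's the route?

turn right 37°, forward 2.0 m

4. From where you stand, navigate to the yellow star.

turn right 18°, forward 4.9 m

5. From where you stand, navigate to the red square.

forward 8.1 m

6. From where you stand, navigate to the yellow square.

turn right 10°, forward 6.6 m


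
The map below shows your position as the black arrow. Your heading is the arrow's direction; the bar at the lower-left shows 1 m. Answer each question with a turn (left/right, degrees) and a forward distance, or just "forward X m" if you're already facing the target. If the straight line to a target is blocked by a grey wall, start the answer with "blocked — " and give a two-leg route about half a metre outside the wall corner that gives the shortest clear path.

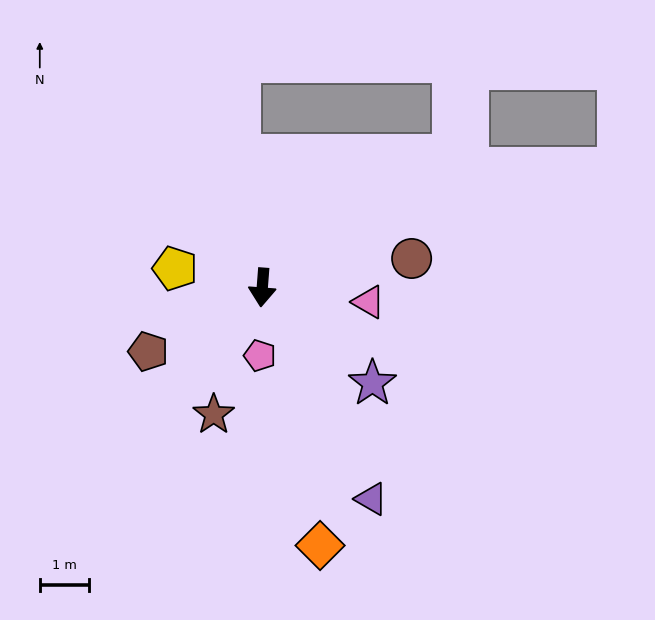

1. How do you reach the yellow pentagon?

turn right 98°, forward 1.8 m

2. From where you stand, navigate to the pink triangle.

turn left 87°, forward 2.2 m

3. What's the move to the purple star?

turn left 53°, forward 3.0 m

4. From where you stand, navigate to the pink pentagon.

turn left 2°, forward 1.4 m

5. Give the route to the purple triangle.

turn left 32°, forward 4.8 m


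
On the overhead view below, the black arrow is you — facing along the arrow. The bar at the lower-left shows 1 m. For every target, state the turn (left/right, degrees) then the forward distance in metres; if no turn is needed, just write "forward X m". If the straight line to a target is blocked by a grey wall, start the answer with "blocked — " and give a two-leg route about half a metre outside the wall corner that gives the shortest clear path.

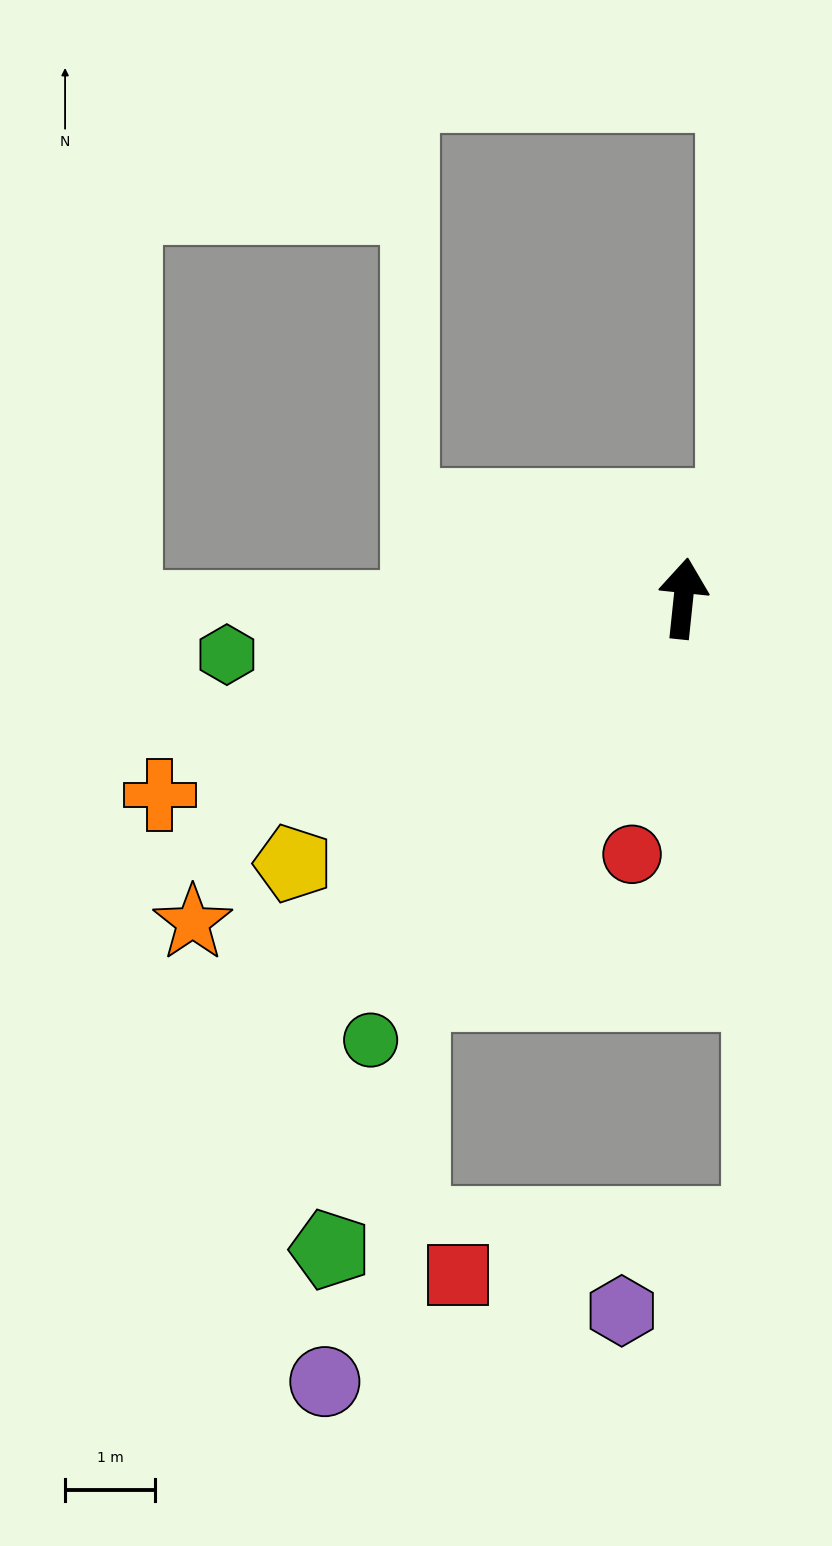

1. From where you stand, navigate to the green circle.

turn left 151°, forward 6.0 m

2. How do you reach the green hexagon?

turn left 103°, forward 5.1 m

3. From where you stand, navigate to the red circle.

turn left 175°, forward 2.9 m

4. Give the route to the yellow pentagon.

turn left 130°, forward 5.2 m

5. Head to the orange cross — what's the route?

turn left 117°, forward 6.2 m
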